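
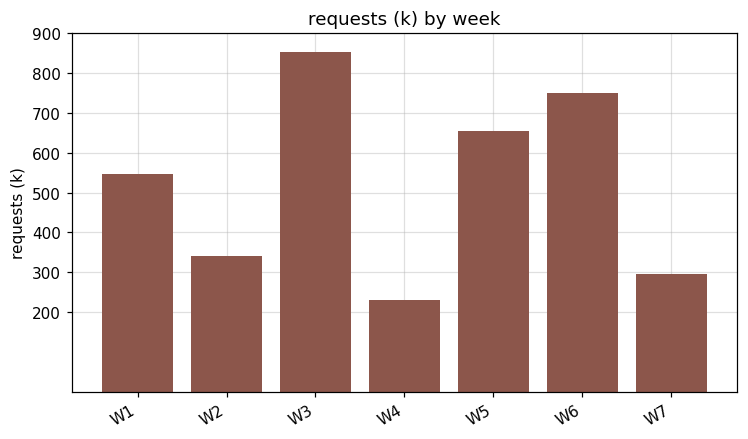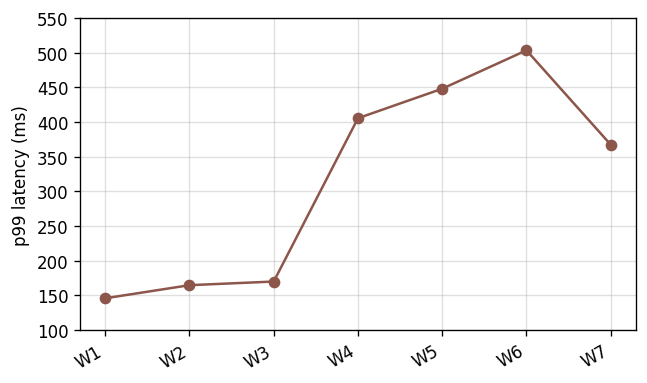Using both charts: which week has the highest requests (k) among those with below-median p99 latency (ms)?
Chart 2 median p99 latency (ms) ≈ 350; below-median weeks: W1, W2, W3. Among those, W3 has the highest requests (k) (≈ 900).

W3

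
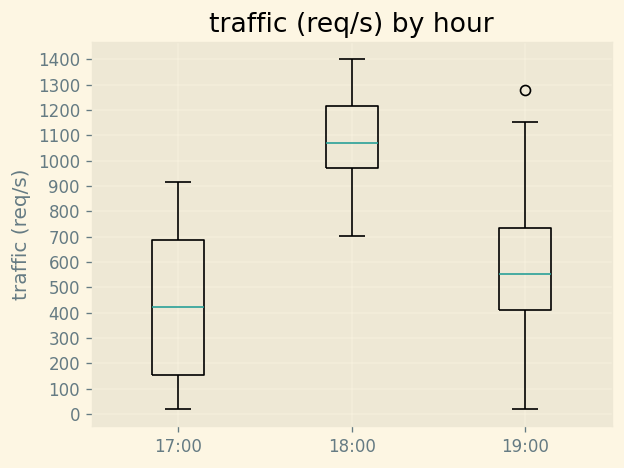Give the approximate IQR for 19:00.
Q3 ≈ 700, Q1 ≈ 400; IQR ≈ 300.

≈ 300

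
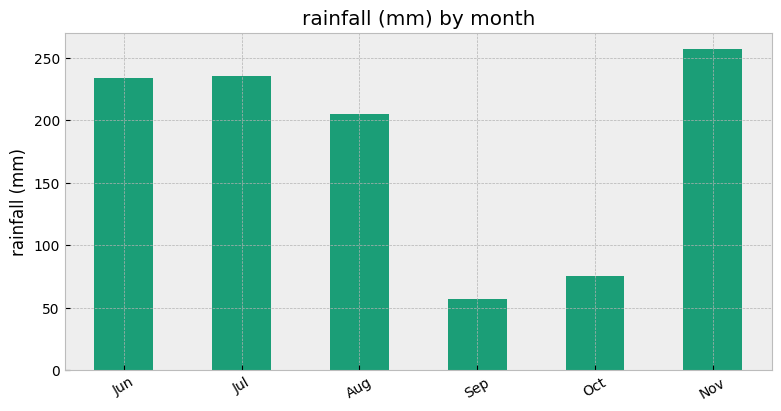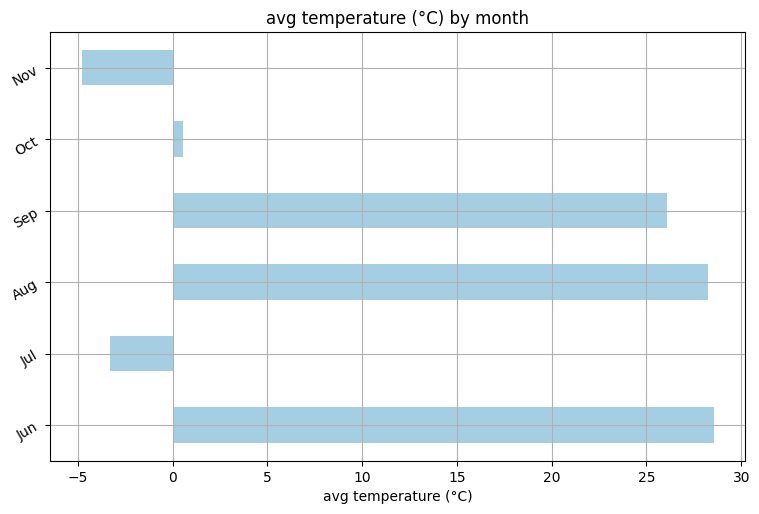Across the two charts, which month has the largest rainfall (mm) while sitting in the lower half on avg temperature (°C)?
Chart 2 median avg temperature (°C) ≈ 15; below-median months: Jul, Oct, Nov. Among those, Nov has the highest rainfall (mm) (≈ 250).

Nov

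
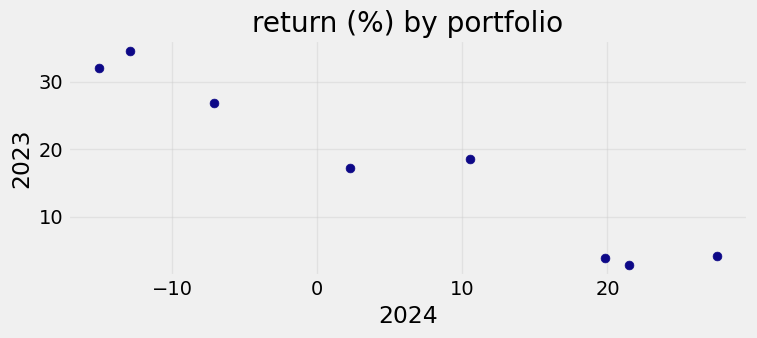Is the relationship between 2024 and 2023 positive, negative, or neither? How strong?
Points are negatively correlated; strong (|r| ≈ 1.0).

negative, strong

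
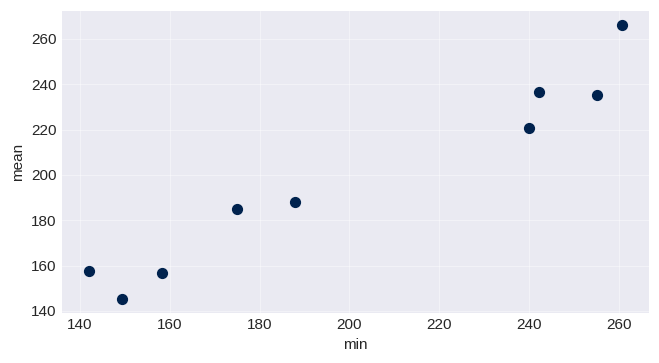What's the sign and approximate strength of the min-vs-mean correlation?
positive, strong

Points are positively correlated; strong (|r| ≈ 1.0).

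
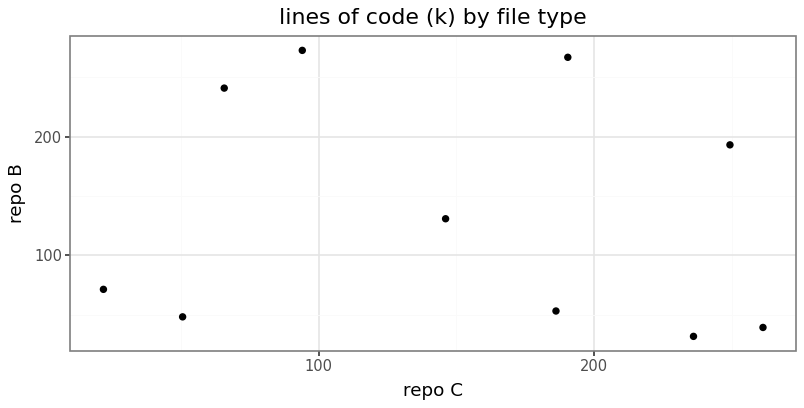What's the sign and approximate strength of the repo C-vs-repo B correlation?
Points are roughly uncorrelated; weak (|r| ≈ 0.1).

no clear correlation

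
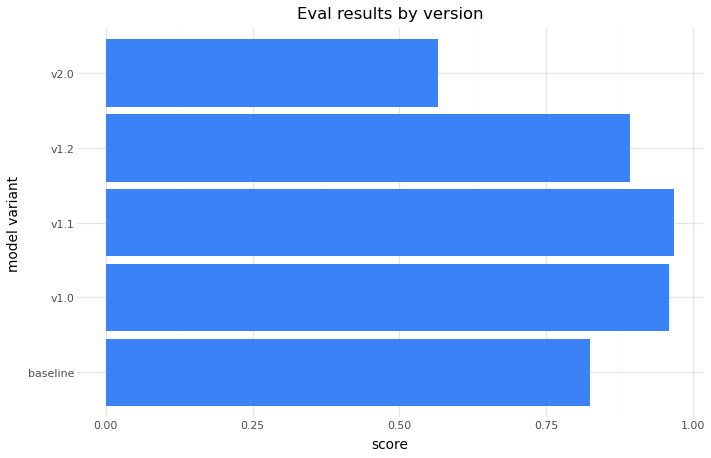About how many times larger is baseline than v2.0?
baseline ≈ 0.8, v2.0 ≈ 0.6; 0.8/0.6 ≈ 1.33.

≈ 1.33×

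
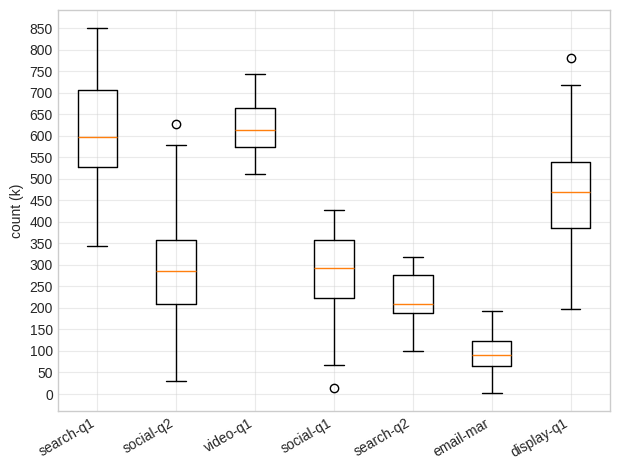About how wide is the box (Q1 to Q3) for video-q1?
≈ 100

Q3 ≈ 650, Q1 ≈ 550; IQR ≈ 100.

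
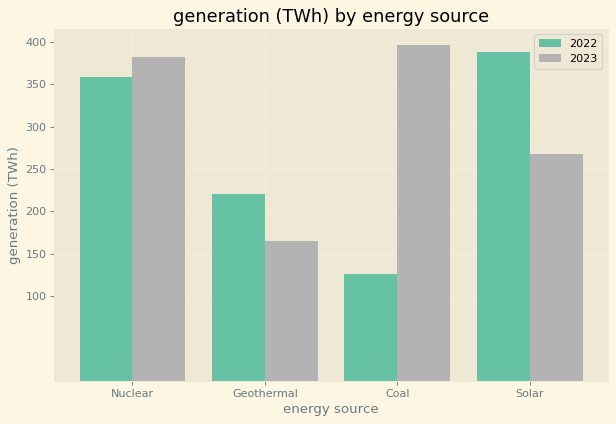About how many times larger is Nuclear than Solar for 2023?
≈ 1.6×

Nuclear ≈ 400, Solar ≈ 250; 400/250 ≈ 1.6.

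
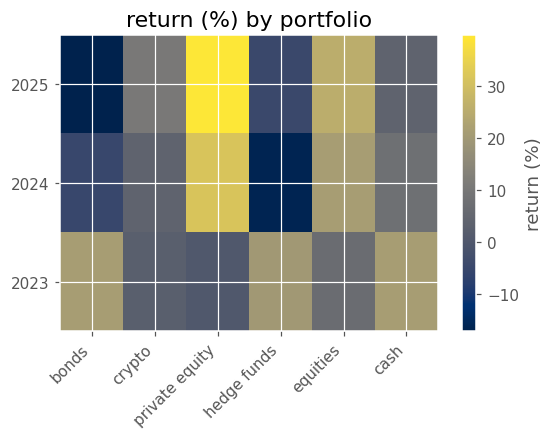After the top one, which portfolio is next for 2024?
Top 3 for 2024: private equity ≈ 30, equities ≈ 20, cash ≈ 10.

equities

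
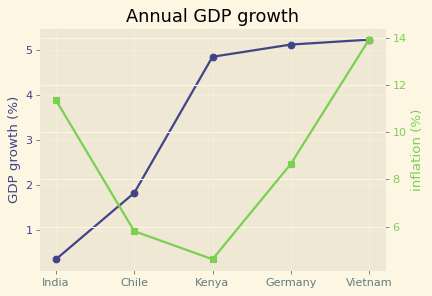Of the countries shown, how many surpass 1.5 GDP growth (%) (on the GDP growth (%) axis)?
Above 1.5: Chile, Kenya, Germany, Vietnam.

4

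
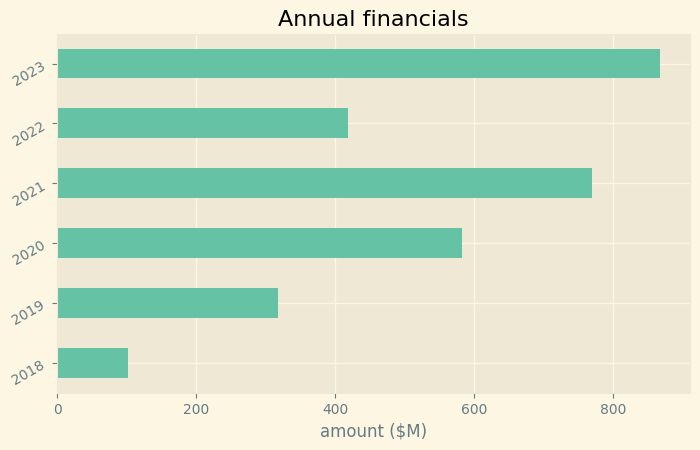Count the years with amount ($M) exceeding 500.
3

Above 500: 2020, 2021, 2023.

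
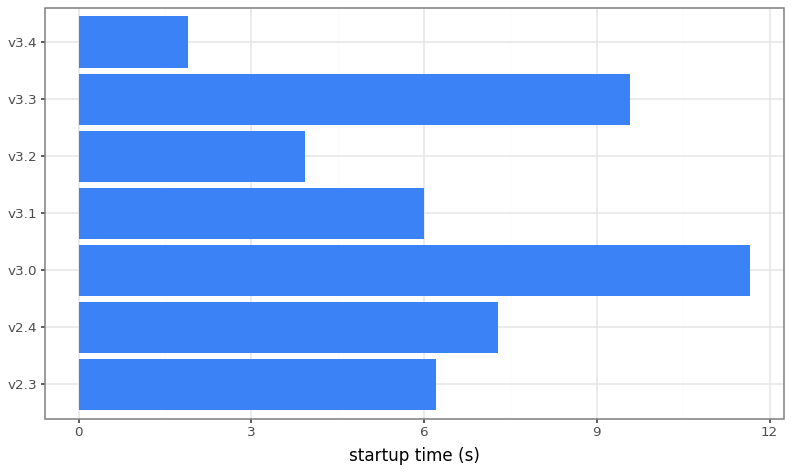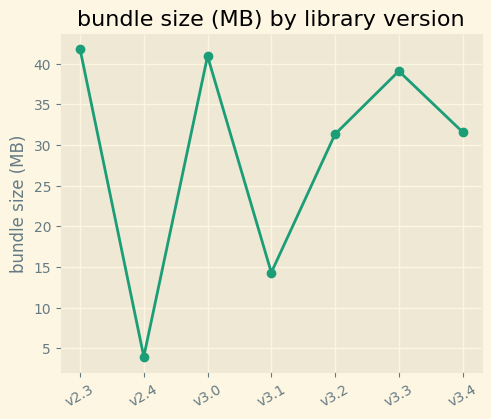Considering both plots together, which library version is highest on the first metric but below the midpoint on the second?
v2.4

Chart 2 median bundle size (MB) ≈ 30; below-median library versions: v2.4, v3.1, v3.2. Among those, v2.4 has the highest startup time (s) (≈ 8).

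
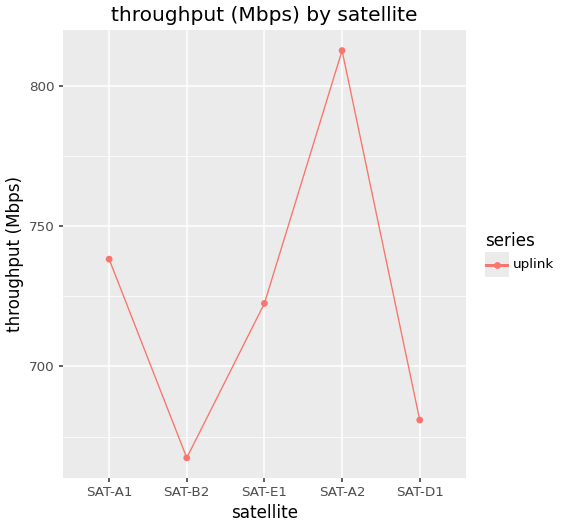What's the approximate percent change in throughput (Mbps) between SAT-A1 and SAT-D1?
≈ -8.1%

SAT-A1 ≈ 740, SAT-D1 ≈ 680; (680 − 740) / 740 ≈ -8.1%.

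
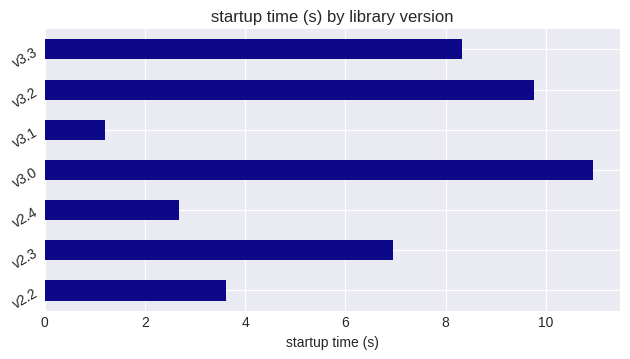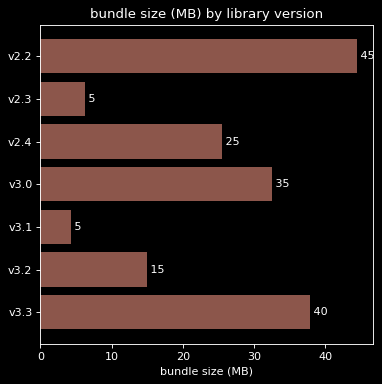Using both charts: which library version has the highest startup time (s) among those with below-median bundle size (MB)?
v3.2

Chart 2 median bundle size (MB) ≈ 25; below-median library versions: v2.3, v3.1, v3.2. Among those, v3.2 has the highest startup time (s) (≈ 10).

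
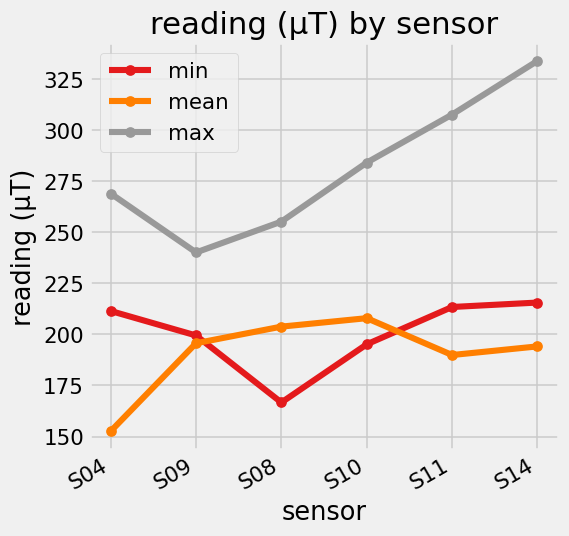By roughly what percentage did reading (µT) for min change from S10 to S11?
S10 ≈ 200, S11 ≈ 220; (220 − 200) / 200 ≈ +10%.

≈ +10%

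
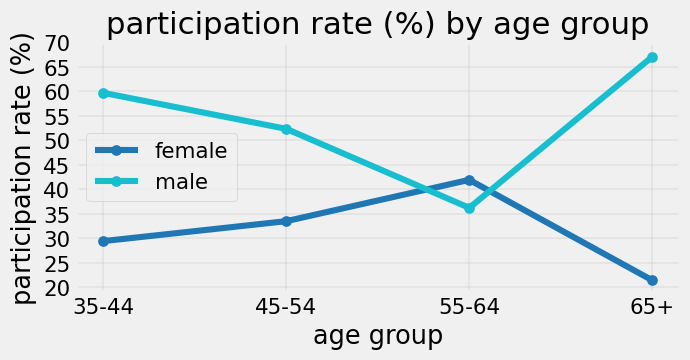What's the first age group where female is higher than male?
45-54: female ≈ 35 vs male ≈ 50 (not yet); 55-64: female ≈ 40 vs male ≈ 35 (first crossover).

55-64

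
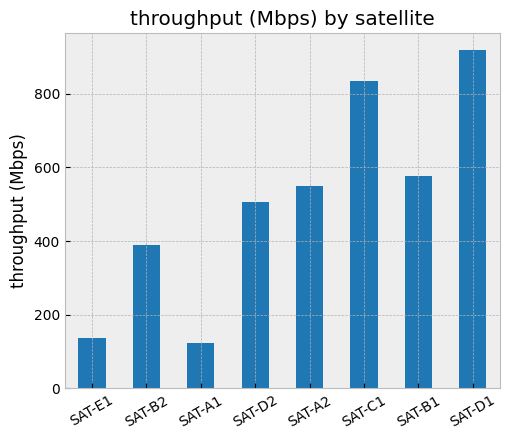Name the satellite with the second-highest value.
SAT-C1

Top 3: SAT-D1 ≈ 900, SAT-C1 ≈ 800, SAT-B1 ≈ 600.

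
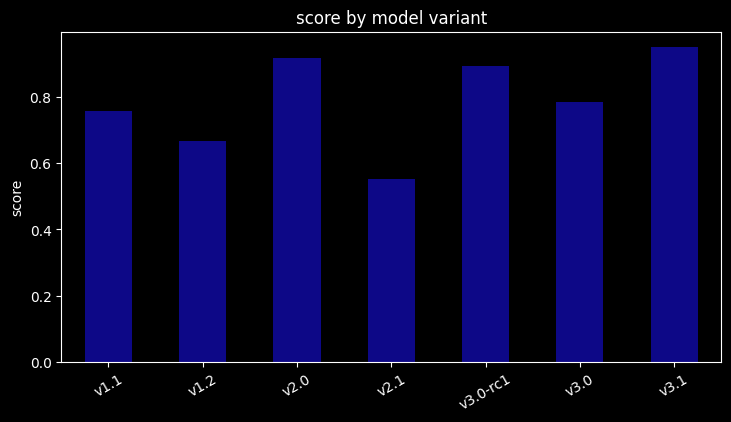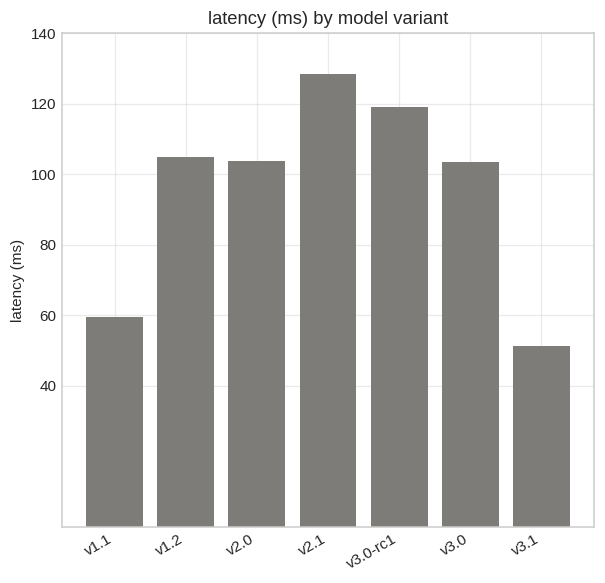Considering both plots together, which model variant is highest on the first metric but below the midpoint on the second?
Chart 2 median latency (ms) ≈ 100; below-median model variants: v1.1, v3.0, v3.1. Among those, v3.1 has the highest score (≈ 1).

v3.1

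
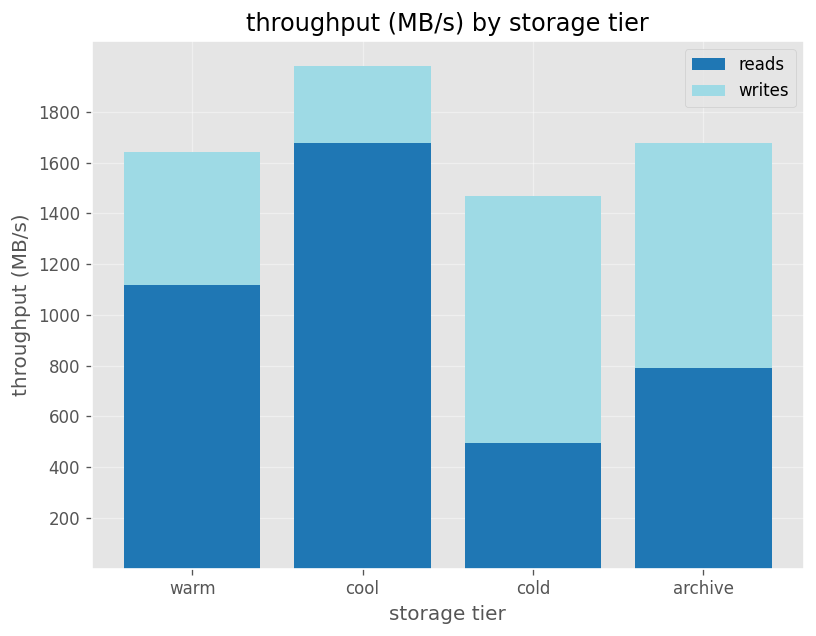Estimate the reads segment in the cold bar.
reads top ≈ 400, bottom ≈ 0; segment ≈ 400.

≈ 400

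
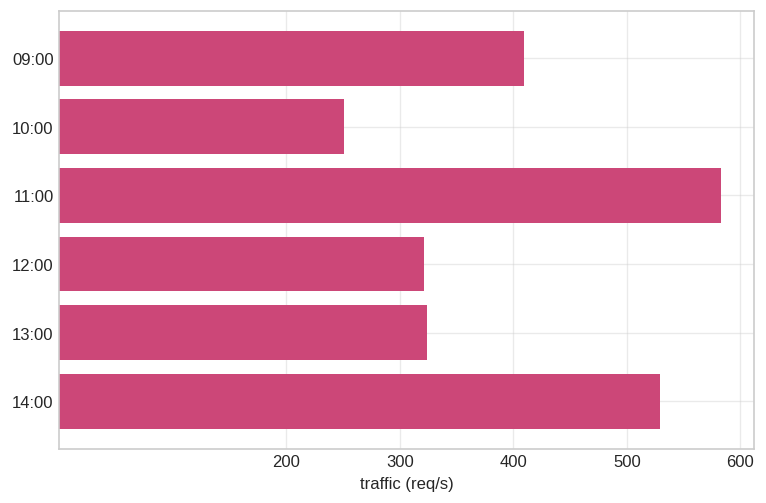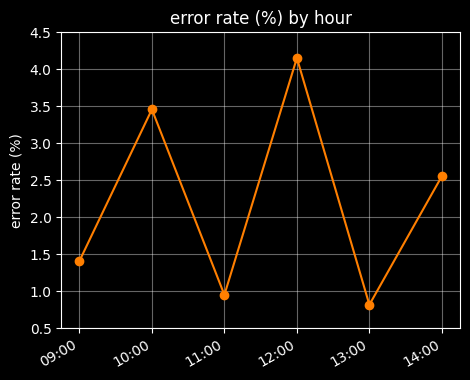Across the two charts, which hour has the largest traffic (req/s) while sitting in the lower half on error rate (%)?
11:00

Chart 2 median error rate (%) ≈ 2; below-median hours: 09:00, 11:00, 13:00. Among those, 11:00 has the highest traffic (req/s) (≈ 600).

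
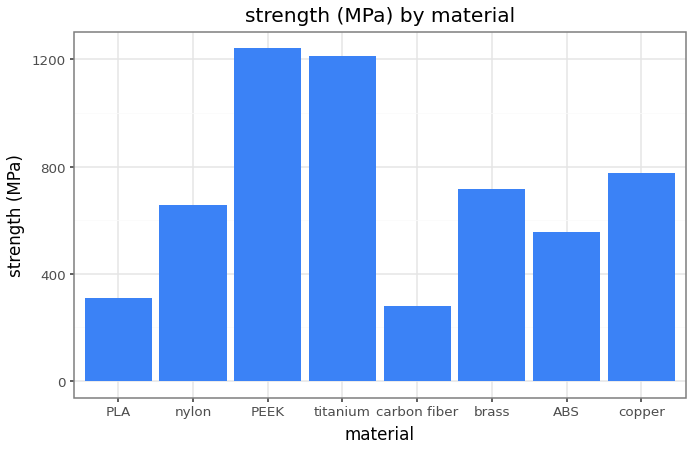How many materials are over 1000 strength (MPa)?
2

Above 1000: PEEK, titanium.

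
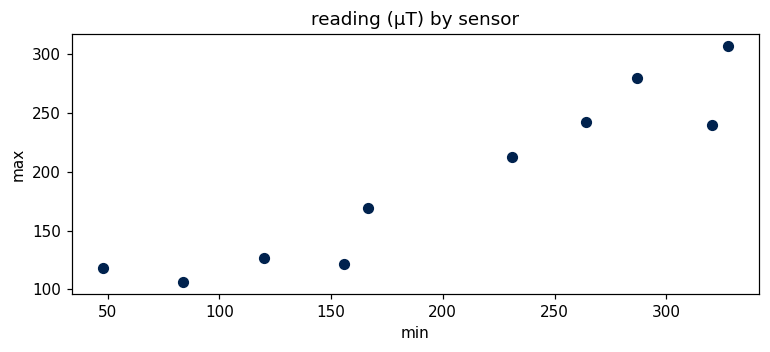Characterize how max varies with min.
Points are positively correlated; strong (|r| ≈ 0.9).

positive, strong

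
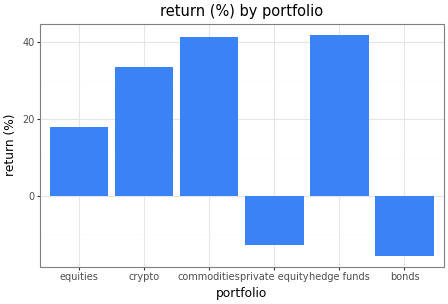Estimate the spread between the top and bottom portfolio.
≈ 55

Max hedge funds ≈ 40, min bonds ≈ -15; range ≈ 55.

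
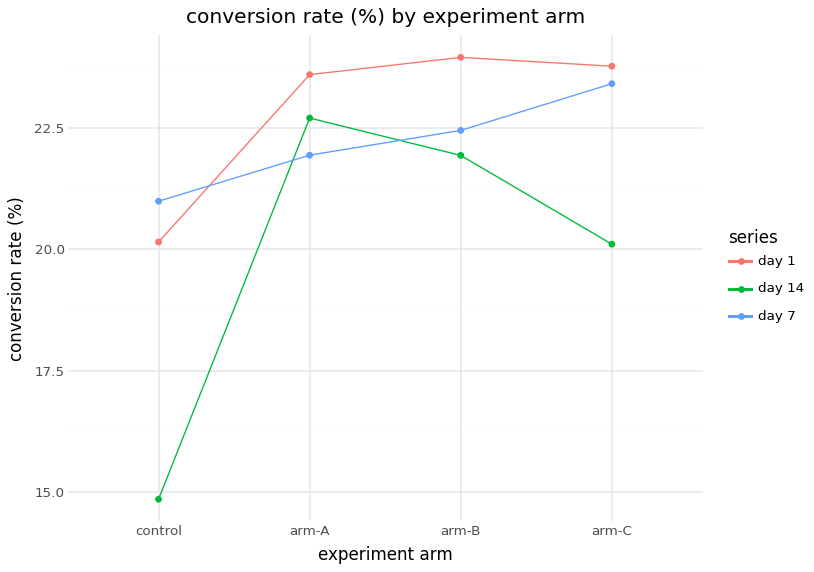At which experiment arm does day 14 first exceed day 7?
arm-A

control: day 14 ≈ 15 vs day 7 ≈ 21 (not yet); arm-A: day 14 ≈ 23 vs day 7 ≈ 22 (first crossover).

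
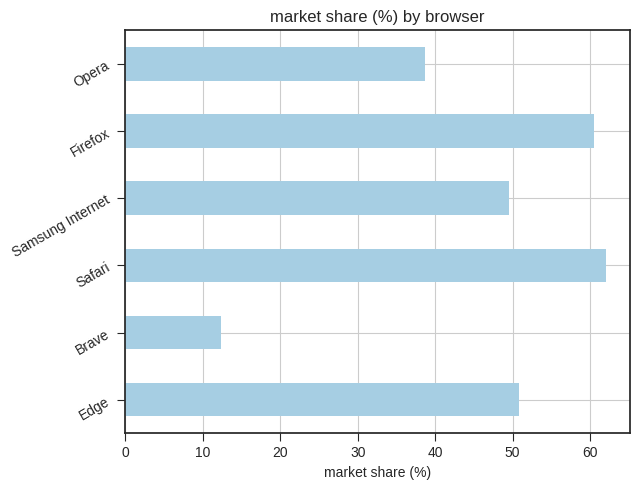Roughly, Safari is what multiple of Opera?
≈ 1.5×

Safari ≈ 60, Opera ≈ 40; 60/40 ≈ 1.5.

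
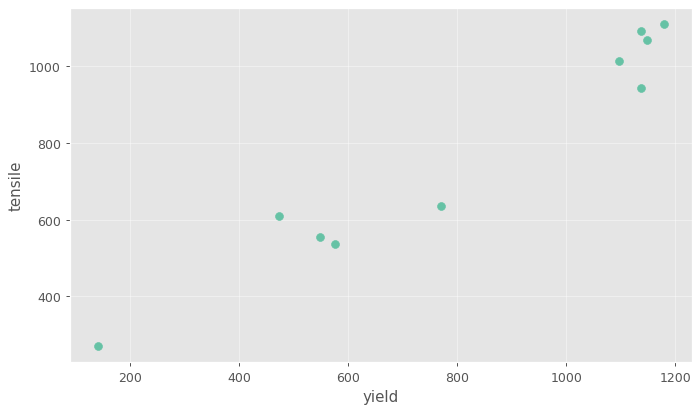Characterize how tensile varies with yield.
positive, strong

Points are positively correlated; strong (|r| ≈ 1.0).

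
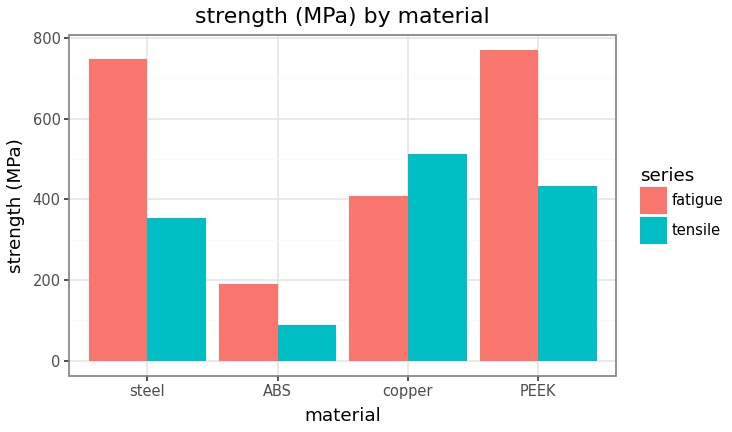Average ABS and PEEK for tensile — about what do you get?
≈ 250

(100 + 400) / 2 ≈ 250.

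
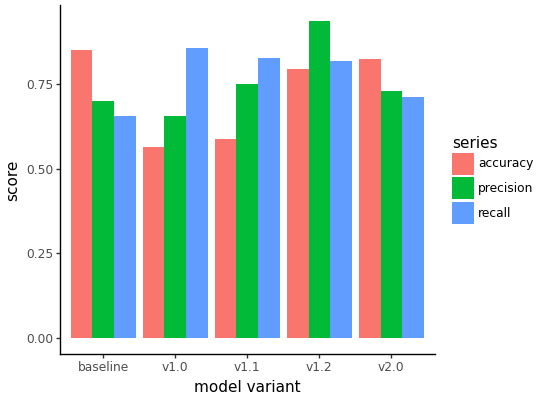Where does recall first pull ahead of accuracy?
baseline: recall ≈ 0.7 vs accuracy ≈ 0.9 (not yet); v1.0: recall ≈ 0.9 vs accuracy ≈ 0.6 (first crossover).

v1.0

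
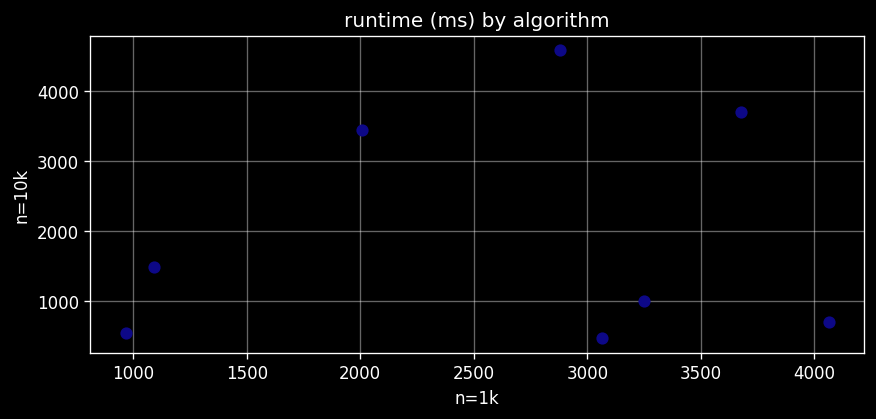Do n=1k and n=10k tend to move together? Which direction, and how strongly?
Points are roughly uncorrelated; weak (|r| ≈ 0.1).

no clear correlation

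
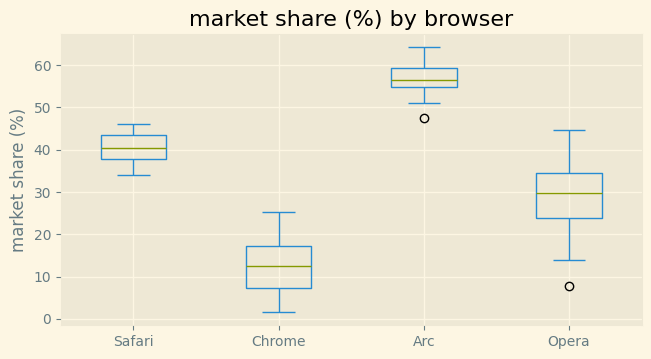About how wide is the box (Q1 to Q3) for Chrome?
≈ 10

Q3 ≈ 15, Q1 ≈ 5; IQR ≈ 10.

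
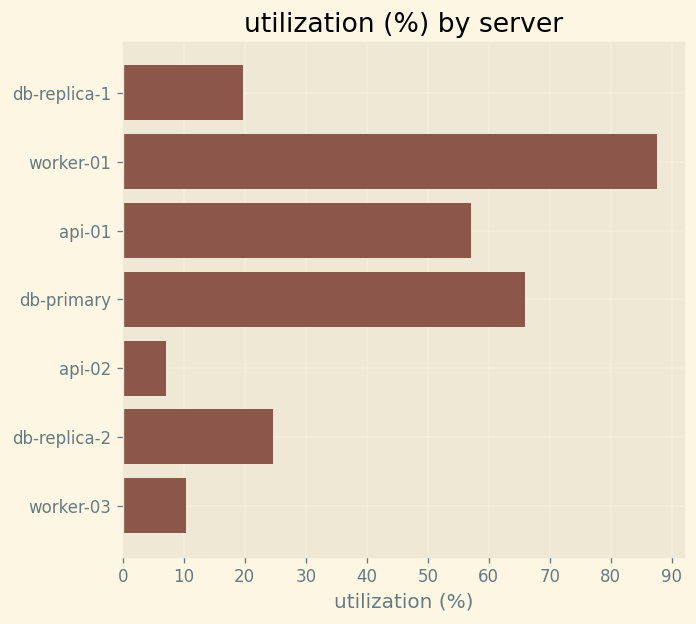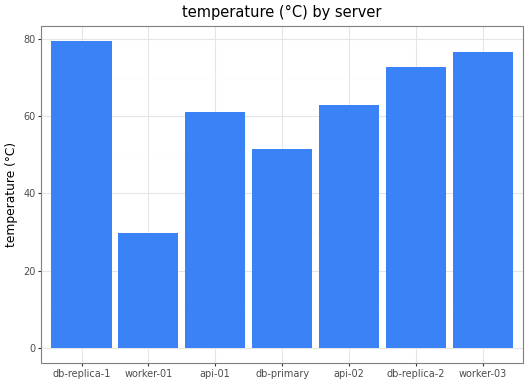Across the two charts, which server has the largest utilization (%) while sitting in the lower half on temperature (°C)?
worker-01

Chart 2 median temperature (°C) ≈ 60; below-median servers: worker-01, api-01, db-primary. Among those, worker-01 has the highest utilization (%) (≈ 90).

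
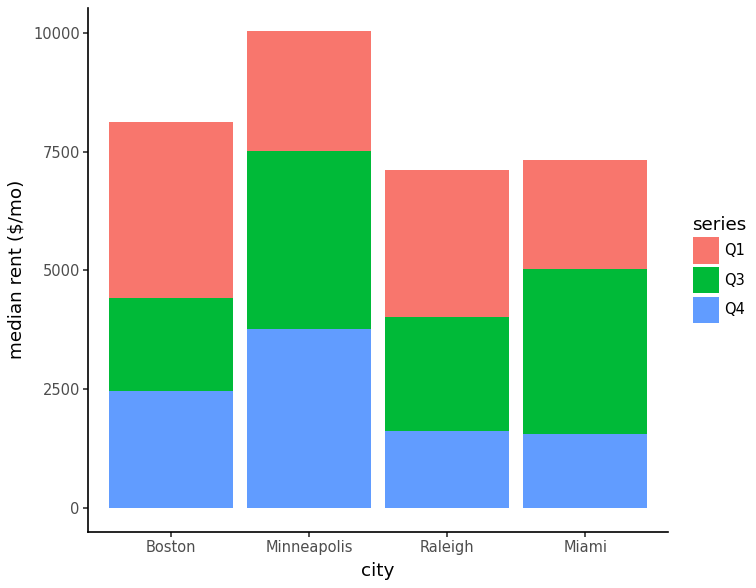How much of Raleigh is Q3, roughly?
≈ 2000

Q3 top ≈ 4000, bottom ≈ 2000; segment ≈ 2000.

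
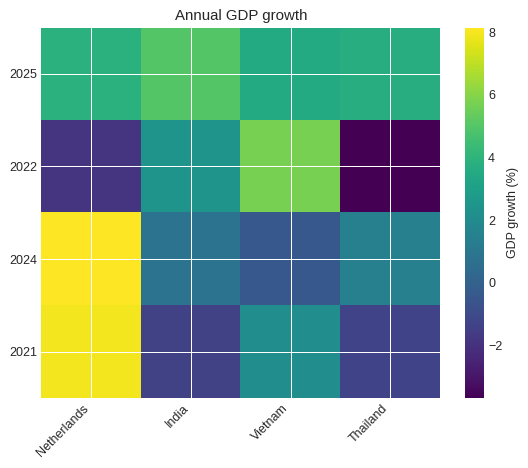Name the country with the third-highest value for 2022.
Top 4 for 2022: Vietnam ≈ 6, India ≈ 2, Netherlands ≈ -2, Thailand ≈ -4.

Netherlands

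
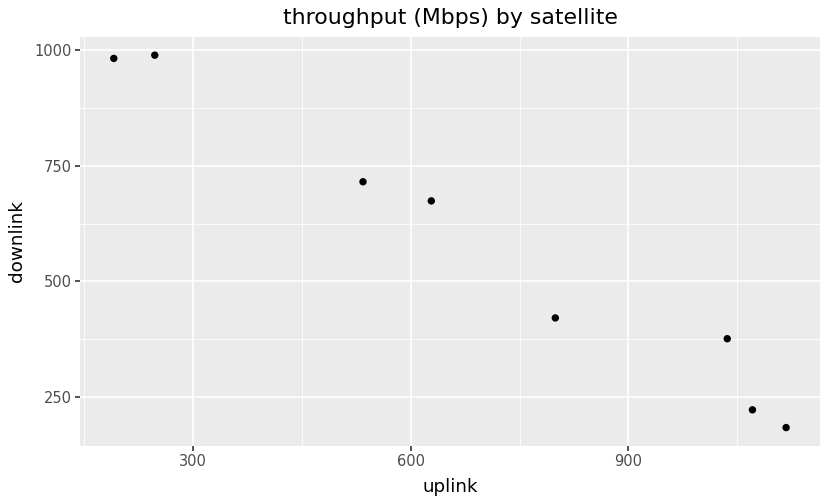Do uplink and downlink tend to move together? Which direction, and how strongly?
negative, strong

Points are negatively correlated; strong (|r| ≈ 1.0).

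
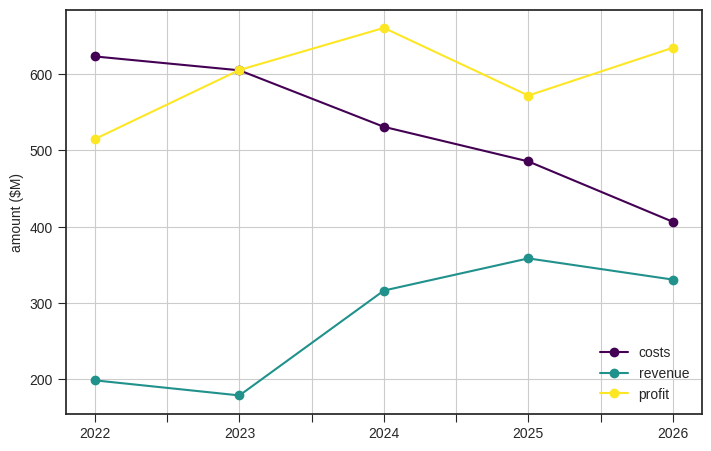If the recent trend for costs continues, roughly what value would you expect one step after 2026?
≈ 325

Last three: 550, 500, 400 → slope ≈ -75/step → next ≈ 325.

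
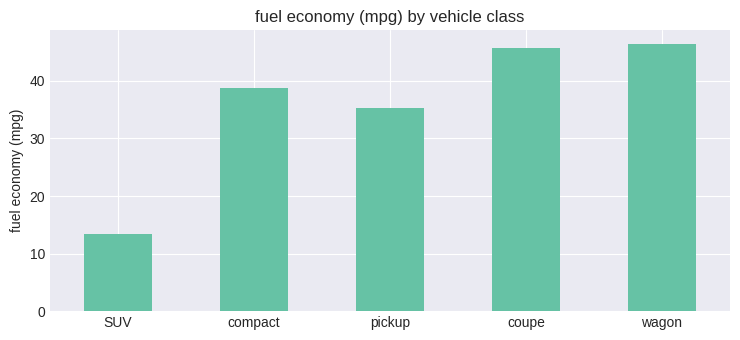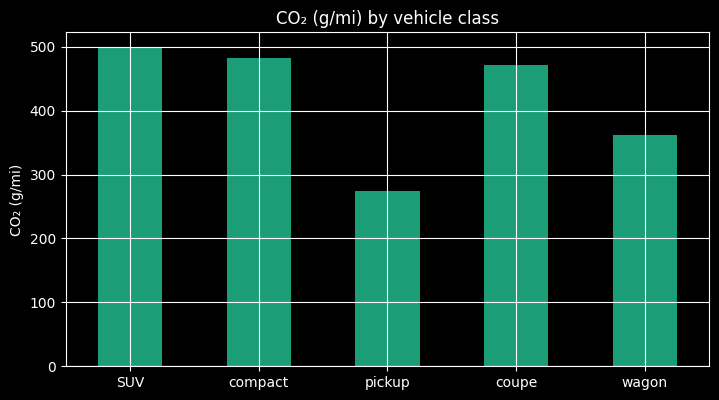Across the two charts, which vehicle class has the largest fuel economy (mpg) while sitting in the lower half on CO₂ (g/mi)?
wagon

Chart 2 median CO₂ (g/mi) ≈ 450; below-median vehicle classes: pickup, wagon. Among those, wagon has the highest fuel economy (mpg) (≈ 45).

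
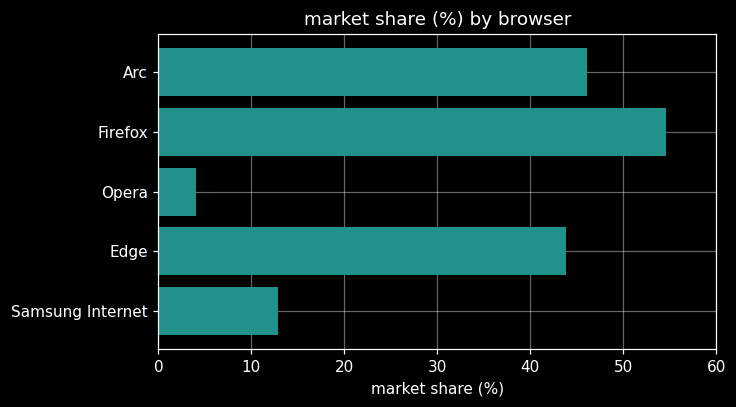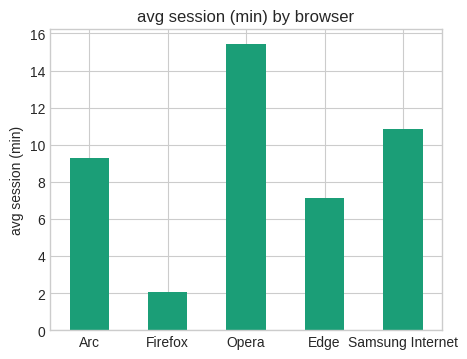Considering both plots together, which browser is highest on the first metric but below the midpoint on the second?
Chart 2 median avg session (min) ≈ 10; below-median browsers: Firefox, Edge. Among those, Firefox has the highest market share (%) (≈ 50).

Firefox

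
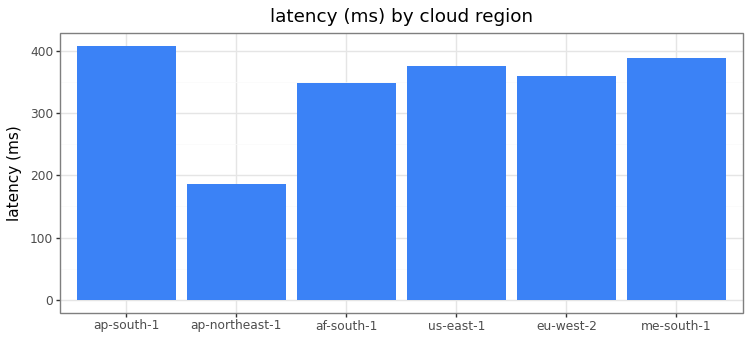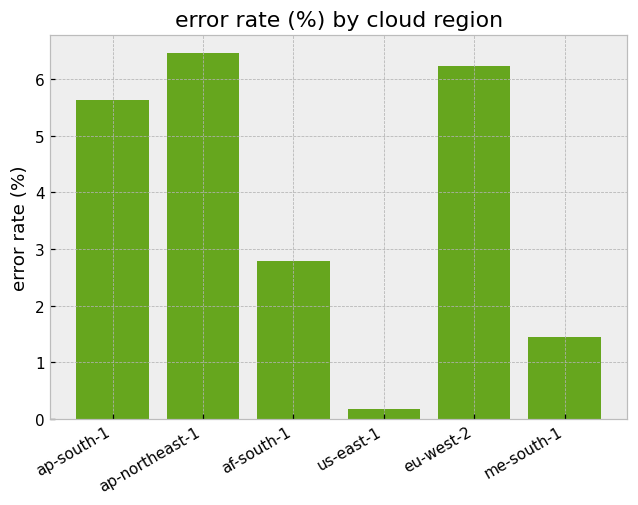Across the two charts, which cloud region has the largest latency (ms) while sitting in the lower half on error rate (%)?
Chart 2 median error rate (%) ≈ 4; below-median cloud regions: af-south-1, us-east-1, me-south-1. Among those, me-south-1 has the highest latency (ms) (≈ 400).

me-south-1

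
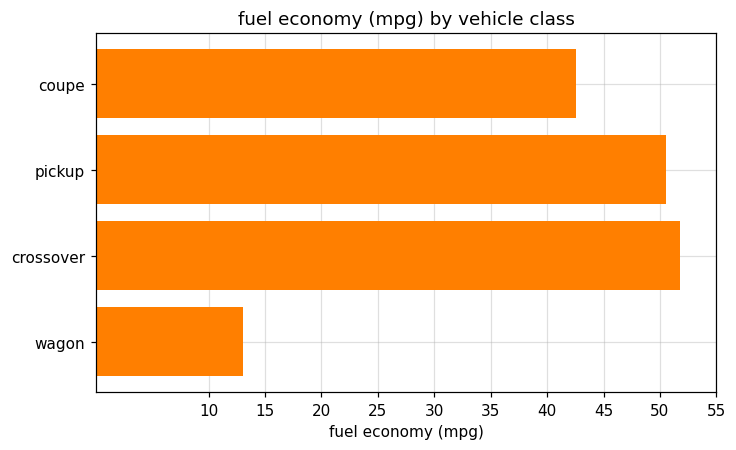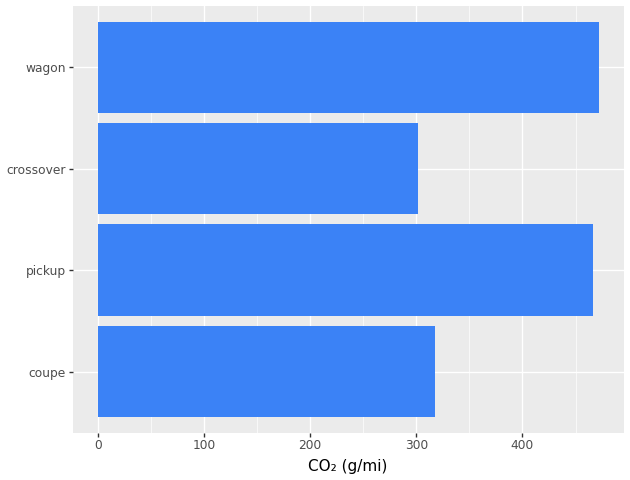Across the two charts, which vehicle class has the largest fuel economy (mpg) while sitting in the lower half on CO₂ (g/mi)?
crossover

Chart 2 median CO₂ (g/mi) ≈ 400; below-median vehicle classes: coupe, crossover. Among those, crossover has the highest fuel economy (mpg) (≈ 50).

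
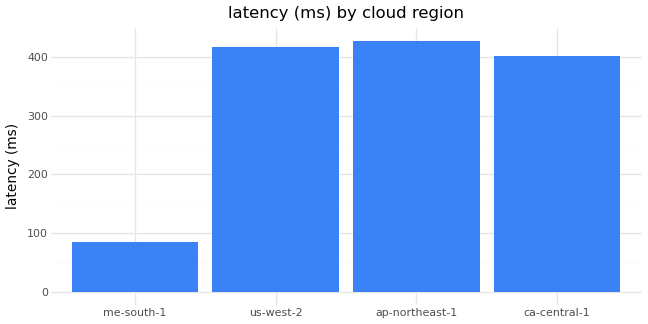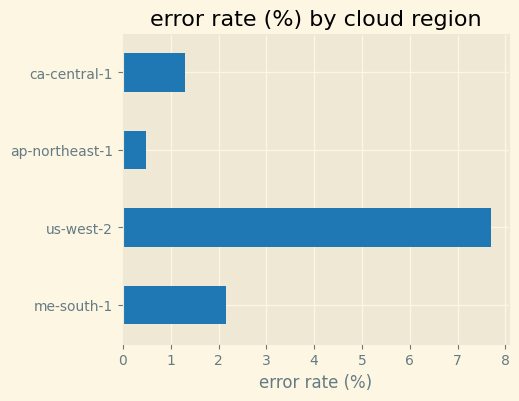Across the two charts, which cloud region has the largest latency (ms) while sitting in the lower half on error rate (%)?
Chart 2 median error rate (%) ≈ 2; below-median cloud regions: ap-northeast-1, ca-central-1. Among those, ap-northeast-1 has the highest latency (ms) (≈ 450).

ap-northeast-1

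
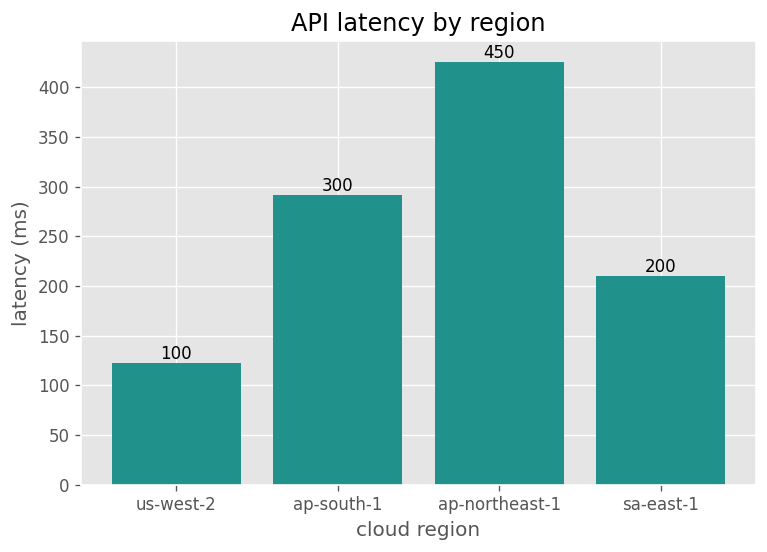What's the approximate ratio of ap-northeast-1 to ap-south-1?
ap-northeast-1 ≈ 450, ap-south-1 ≈ 300; 450/300 ≈ 1.5.

≈ 1.5×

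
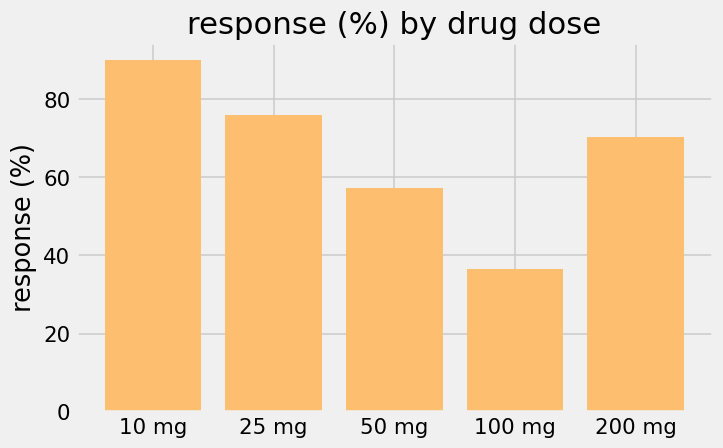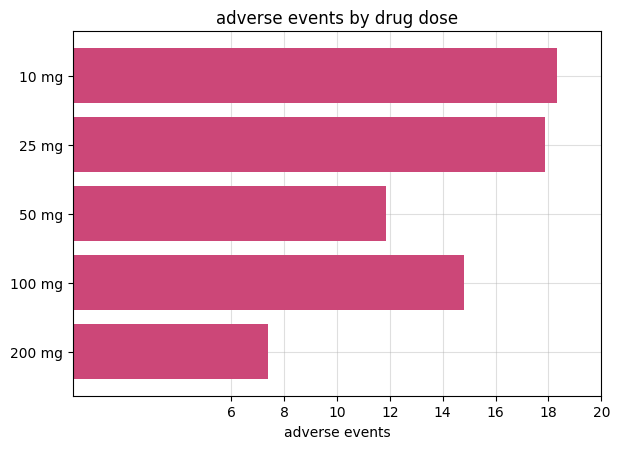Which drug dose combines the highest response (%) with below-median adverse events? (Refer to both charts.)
200 mg

Chart 2 median adverse events ≈ 14; below-median drug doses: 50 mg, 200 mg. Among those, 200 mg has the highest response (%) (≈ 70).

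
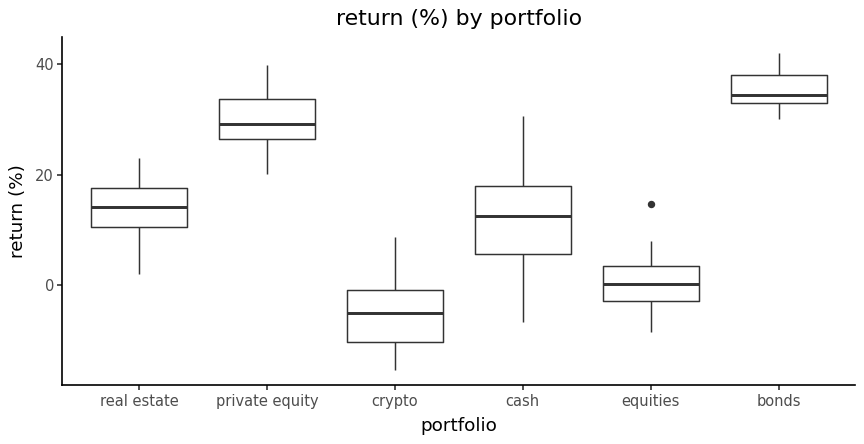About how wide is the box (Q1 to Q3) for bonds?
≈ 5

Q3 ≈ 40, Q1 ≈ 35; IQR ≈ 5.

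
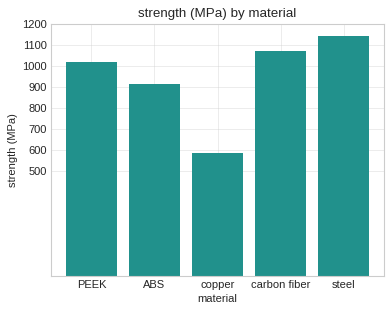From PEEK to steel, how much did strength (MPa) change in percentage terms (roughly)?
PEEK ≈ 1000, steel ≈ 1100; (1100 − 1000) / 1000 ≈ +10%.

≈ +10%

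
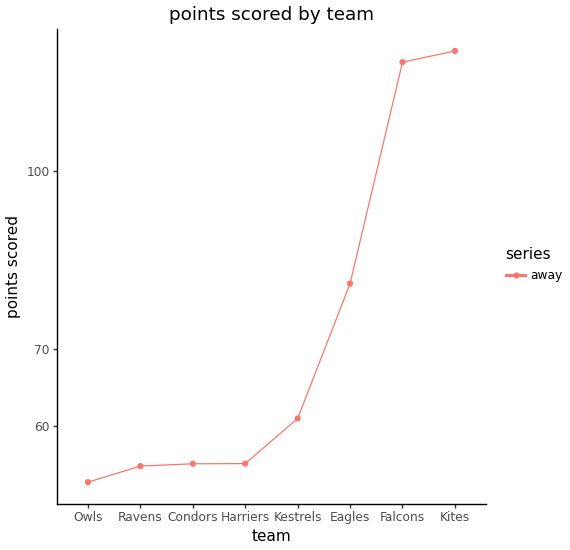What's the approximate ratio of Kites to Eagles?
Kites ≈ 130, Eagles ≈ 80; 130/80 ≈ 1.62.

≈ 1.62×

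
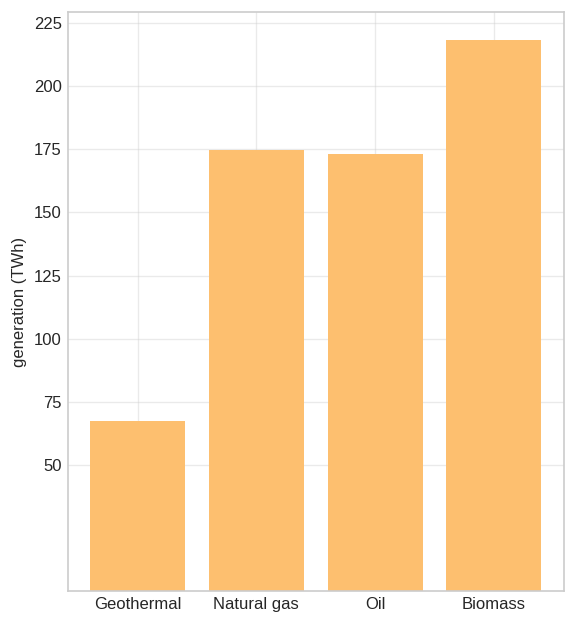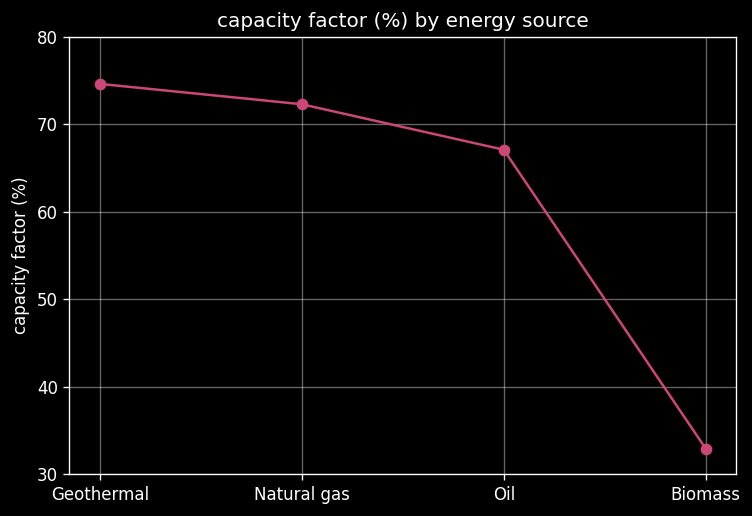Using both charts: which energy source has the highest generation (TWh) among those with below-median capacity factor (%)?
Biomass

Chart 2 median capacity factor (%) ≈ 70; below-median energy sources: Oil, Biomass. Among those, Biomass has the highest generation (TWh) (≈ 225).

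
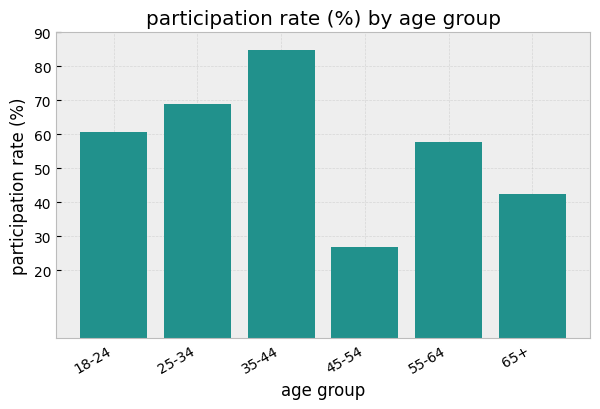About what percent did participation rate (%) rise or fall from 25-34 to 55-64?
≈ -14.3%

25-34 ≈ 70, 55-64 ≈ 60; (60 − 70) / 70 ≈ -14.3%.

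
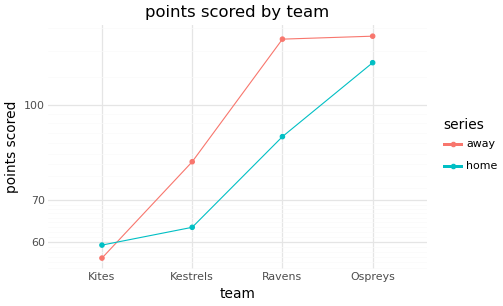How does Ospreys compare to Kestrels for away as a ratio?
Ospreys ≈ 130, Kestrels ≈ 80; 130/80 ≈ 1.62.

≈ 1.62×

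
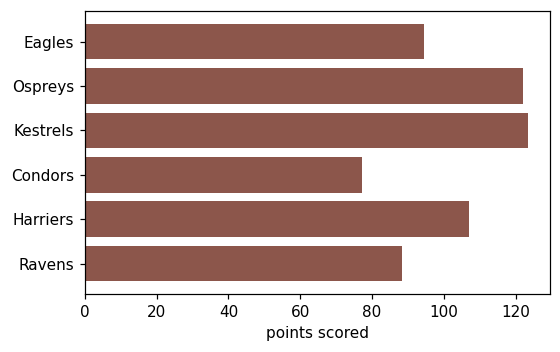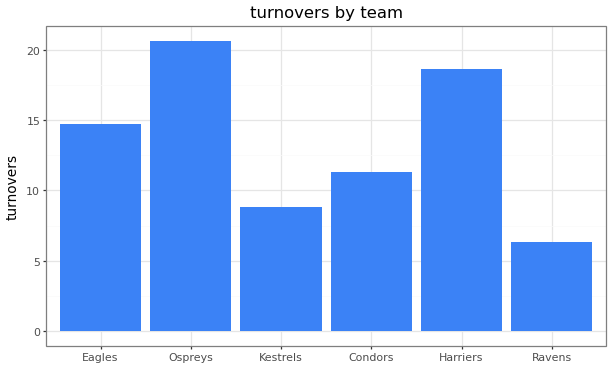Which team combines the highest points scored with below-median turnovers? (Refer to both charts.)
Kestrels

Chart 2 median turnovers ≈ 14; below-median teams: Kestrels, Condors, Ravens. Among those, Kestrels has the highest points scored (≈ 120).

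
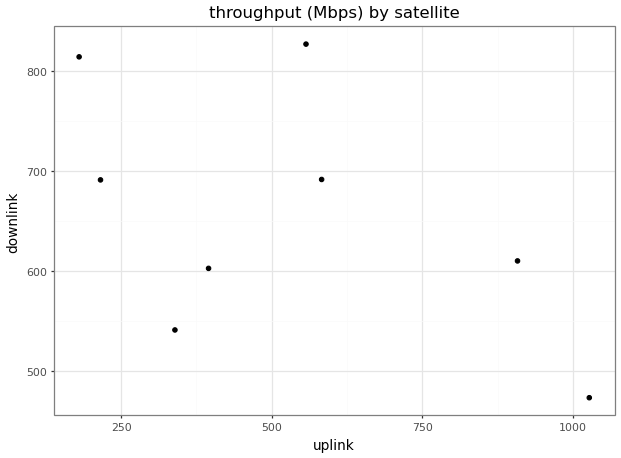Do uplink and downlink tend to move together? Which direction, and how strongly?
negative, moderate

Points are negatively correlated; moderate (|r| ≈ 0.5).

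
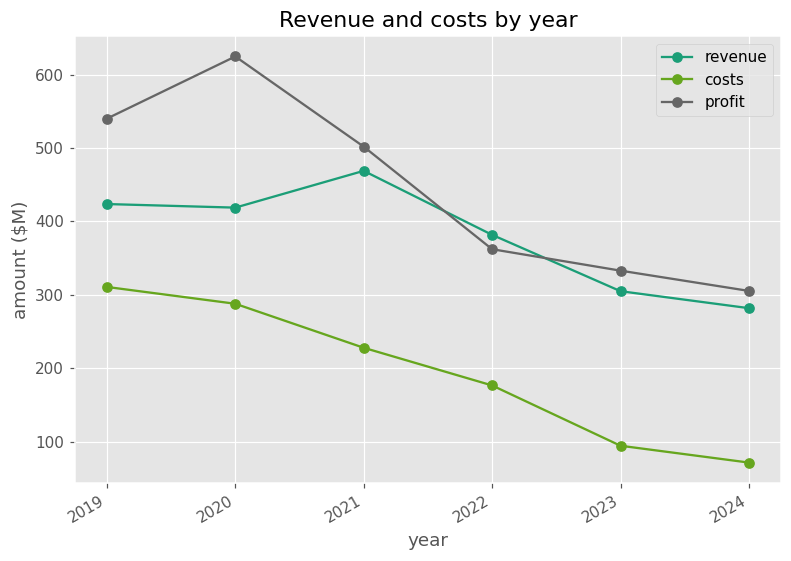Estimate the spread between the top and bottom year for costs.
≈ 250

Max 2019 ≈ 300, min 2024 ≈ 50; range ≈ 250.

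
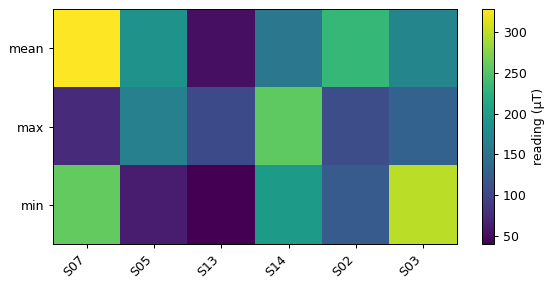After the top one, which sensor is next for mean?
S02

Top 3 for mean: S07 ≈ 325, S02 ≈ 225, S05 ≈ 200.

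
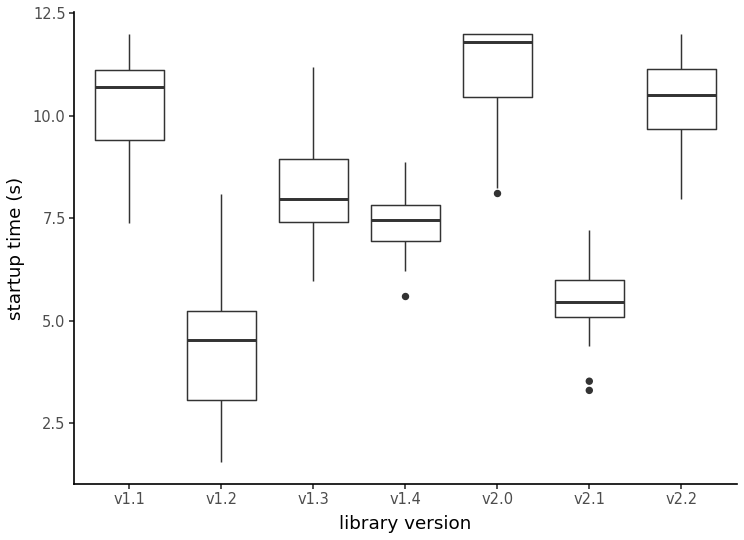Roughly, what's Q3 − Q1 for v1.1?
Q3 ≈ 11, Q1 ≈ 9; IQR ≈ 2.

≈ 2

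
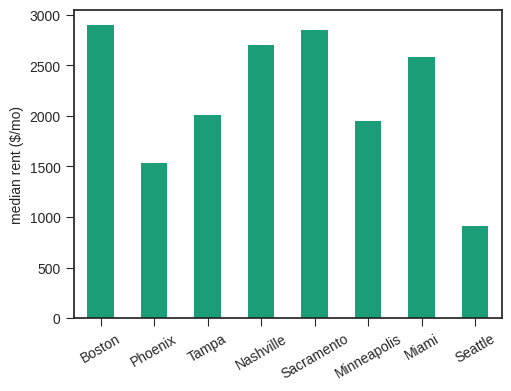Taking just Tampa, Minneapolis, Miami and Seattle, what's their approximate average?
(2000 + 2000 + 2500 + 1000) / 4 ≈ 1875.

≈ 1875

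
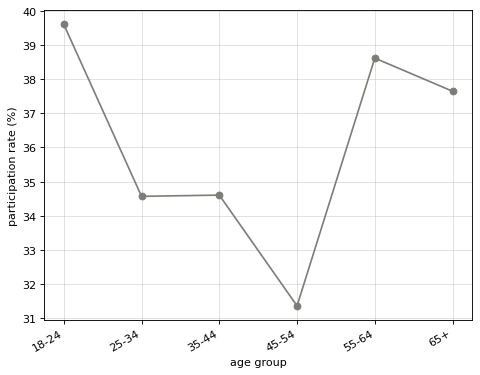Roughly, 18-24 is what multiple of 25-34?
≈ 1.14×

18-24 ≈ 40, 25-34 ≈ 35; 40/35 ≈ 1.14.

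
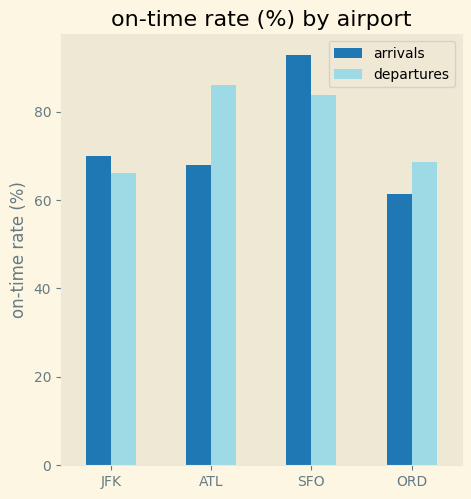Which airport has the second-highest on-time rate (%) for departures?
SFO

Top 3 for departures: ATL ≈ 90, SFO ≈ 80, ORD ≈ 70.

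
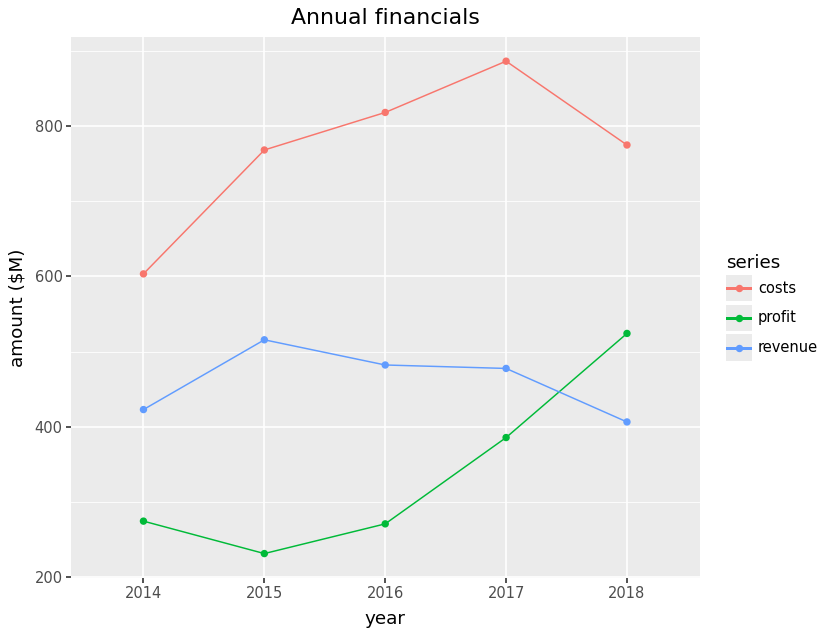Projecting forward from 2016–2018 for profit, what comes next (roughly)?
≈ 600

Last three: 300, 400, 500 → slope ≈ 100/step → next ≈ 600.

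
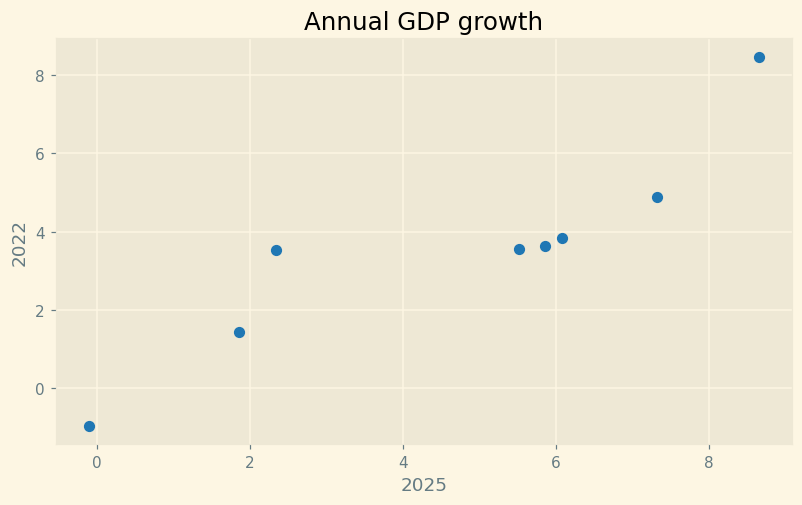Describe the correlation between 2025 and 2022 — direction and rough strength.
positive, strong

Points are positively correlated; strong (|r| ≈ 0.9).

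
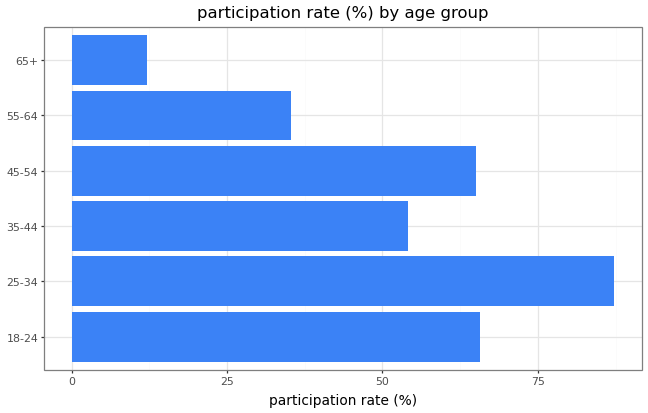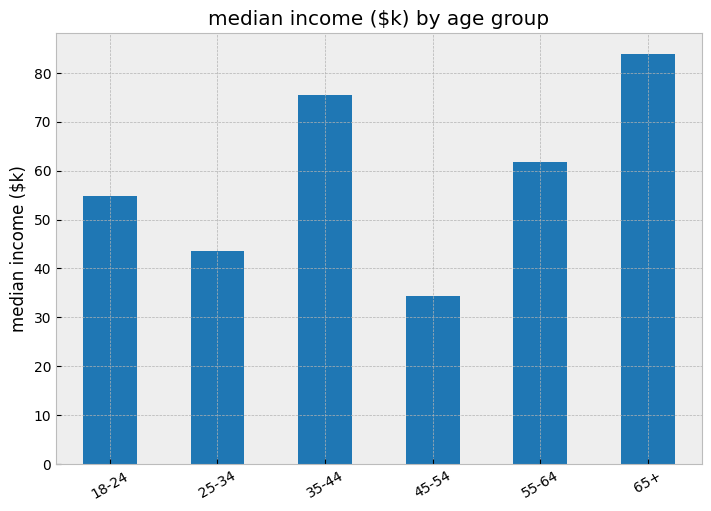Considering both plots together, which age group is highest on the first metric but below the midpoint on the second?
Chart 2 median median income ($k) ≈ 60; below-median age groups: 18-24, 25-34, 45-54. Among those, 25-34 has the highest participation rate (%) (≈ 90).

25-34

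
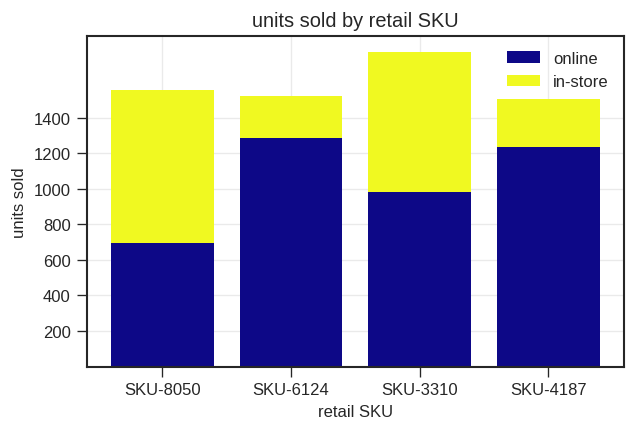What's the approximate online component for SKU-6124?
≈ 1200

online top ≈ 1200, bottom ≈ 0; segment ≈ 1200.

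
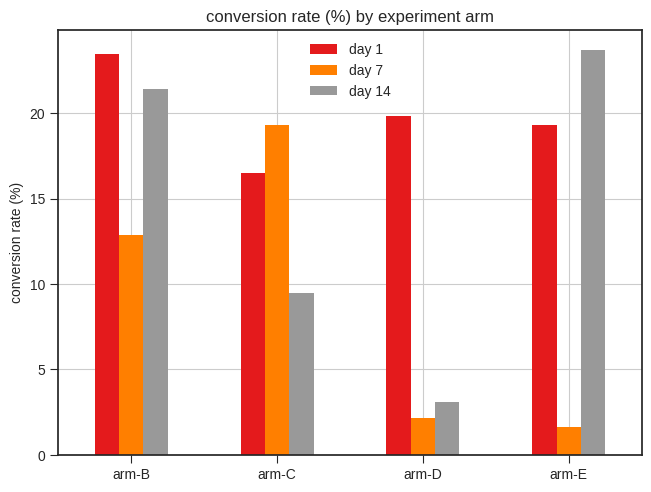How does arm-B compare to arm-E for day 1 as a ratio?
arm-B ≈ 24, arm-E ≈ 20; 24/20 ≈ 1.2.

≈ 1.2×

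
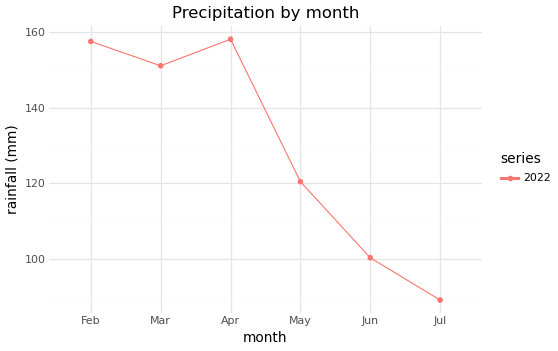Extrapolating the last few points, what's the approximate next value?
≈ 75

Last three: 120, 100, 90 → slope ≈ -15/step → next ≈ 75.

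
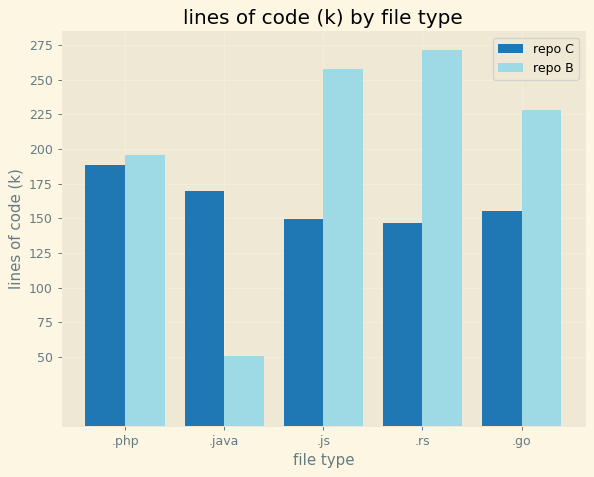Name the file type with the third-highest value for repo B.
Top 4 for repo B: .rs ≈ 275, .js ≈ 250, .go ≈ 225, .php ≈ 200.

.go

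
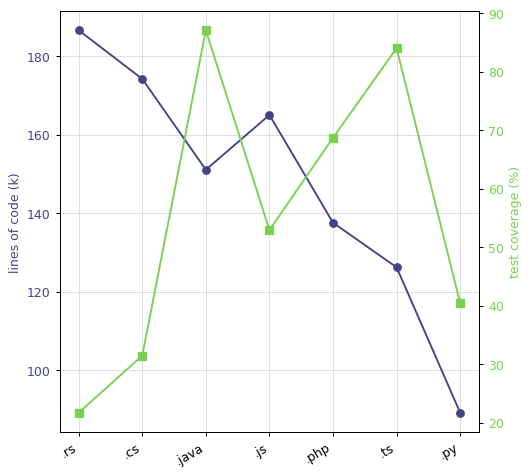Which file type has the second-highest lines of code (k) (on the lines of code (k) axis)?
.cs

Top 3 (on the lines of code (k) axis): .rs ≈ 190, .cs ≈ 170, .js ≈ 160.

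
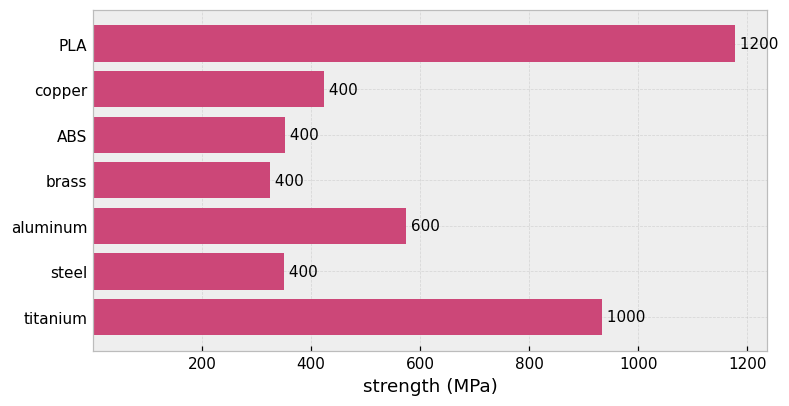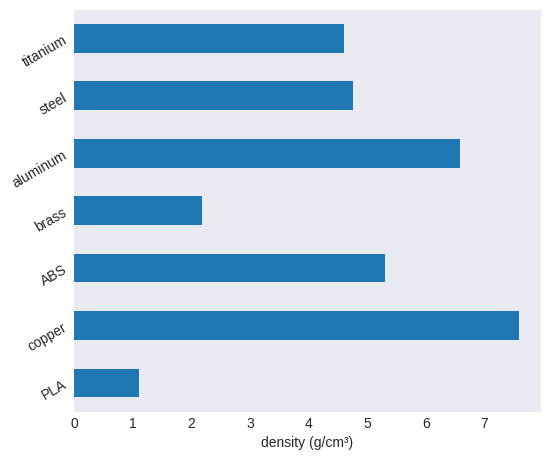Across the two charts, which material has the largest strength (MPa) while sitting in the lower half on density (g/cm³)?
Chart 2 median density (g/cm³) ≈ 5; below-median materials: PLA, brass, titanium. Among those, PLA has the highest strength (MPa) (≈ 1200).

PLA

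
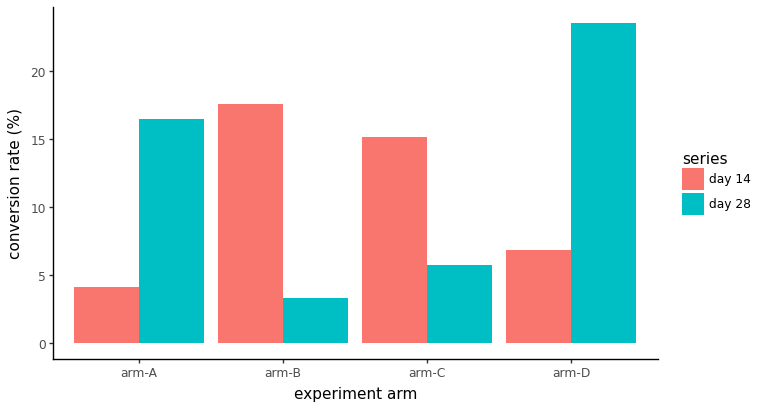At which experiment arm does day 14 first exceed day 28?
arm-B

arm-A: day 14 ≈ 4 vs day 28 ≈ 16 (not yet); arm-B: day 14 ≈ 18 vs day 28 ≈ 4 (first crossover).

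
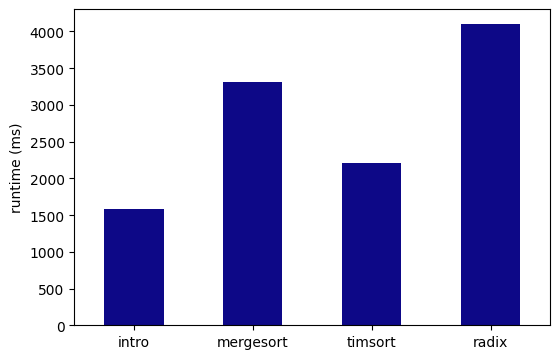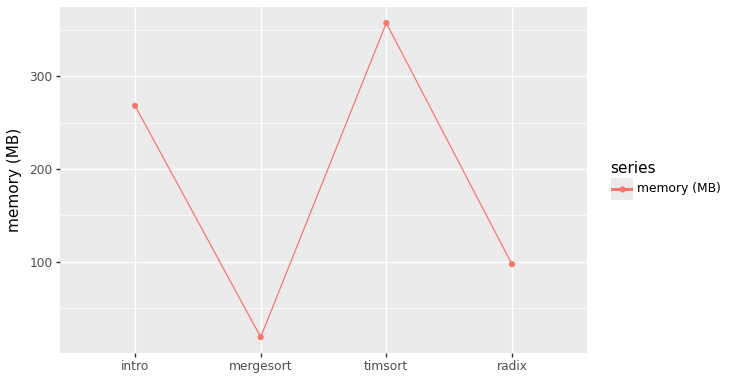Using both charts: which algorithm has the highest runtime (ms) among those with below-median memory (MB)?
radix

Chart 2 median memory (MB) ≈ 200; below-median algorithms: mergesort, radix. Among those, radix has the highest runtime (ms) (≈ 4000).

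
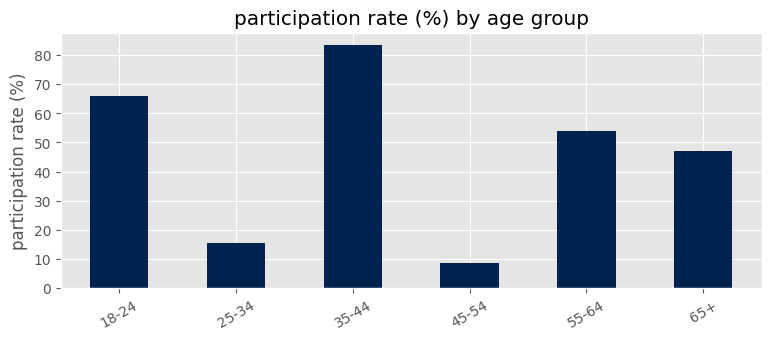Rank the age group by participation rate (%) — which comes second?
18-24

Top 3: 35-44 ≈ 80, 18-24 ≈ 70, 55-64 ≈ 50.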